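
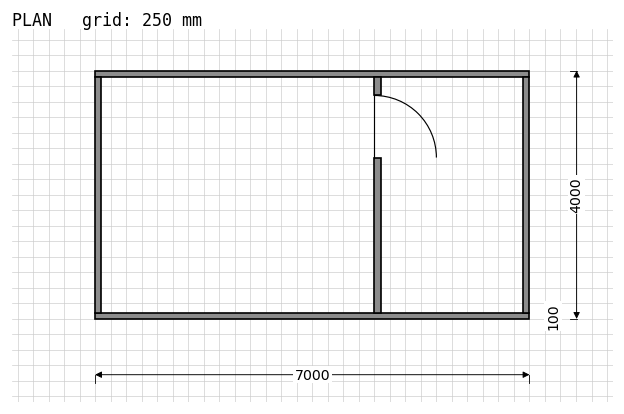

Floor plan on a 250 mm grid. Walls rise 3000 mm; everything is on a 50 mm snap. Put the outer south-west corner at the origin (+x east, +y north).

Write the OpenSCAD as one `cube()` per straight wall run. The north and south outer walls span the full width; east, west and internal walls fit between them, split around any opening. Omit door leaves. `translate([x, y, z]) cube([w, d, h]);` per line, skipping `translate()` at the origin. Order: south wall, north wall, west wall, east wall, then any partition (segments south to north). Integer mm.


cube([7000, 100, 3000]);
translate([0, 3900, 0]) cube([7000, 100, 3000]);
translate([0, 100, 0]) cube([100, 3800, 3000]);
translate([6900, 100, 0]) cube([100, 3800, 3000]);
translate([4500, 100, 0]) cube([100, 2500, 3000]);
translate([4500, 3600, 0]) cube([100, 300, 3000]);


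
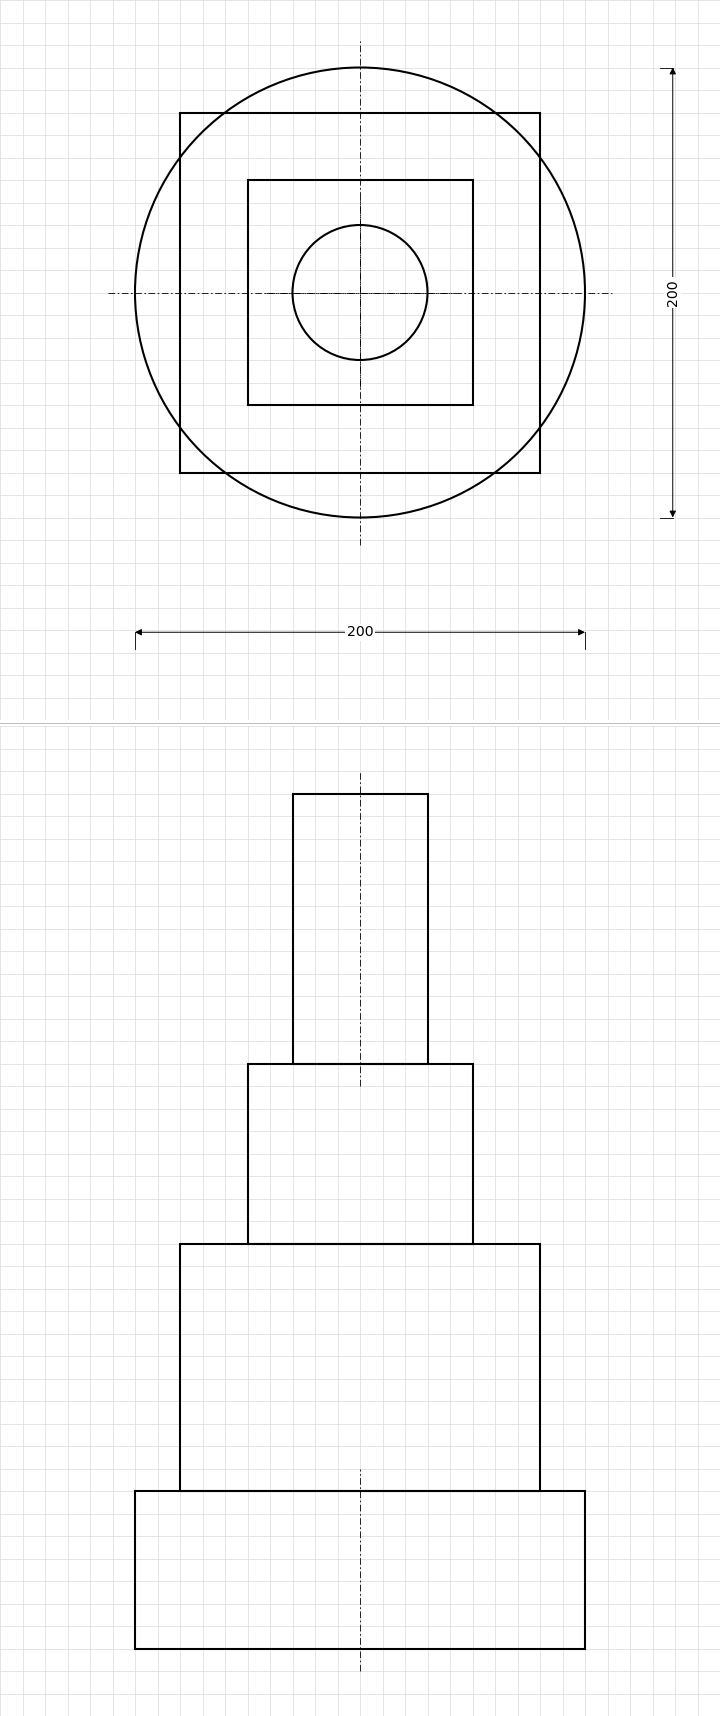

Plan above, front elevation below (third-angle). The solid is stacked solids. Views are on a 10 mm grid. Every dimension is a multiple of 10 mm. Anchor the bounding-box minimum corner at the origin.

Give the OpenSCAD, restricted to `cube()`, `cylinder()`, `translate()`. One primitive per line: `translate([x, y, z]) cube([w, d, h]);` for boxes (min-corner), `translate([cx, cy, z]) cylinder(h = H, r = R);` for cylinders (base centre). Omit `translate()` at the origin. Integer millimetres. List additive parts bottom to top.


translate([100, 100, 0]) cylinder(h = 70, r = 100);
translate([20, 20, 70]) cube([160, 160, 110]);
translate([50, 50, 180]) cube([100, 100, 80]);
translate([100, 100, 260]) cylinder(h = 120, r = 30);


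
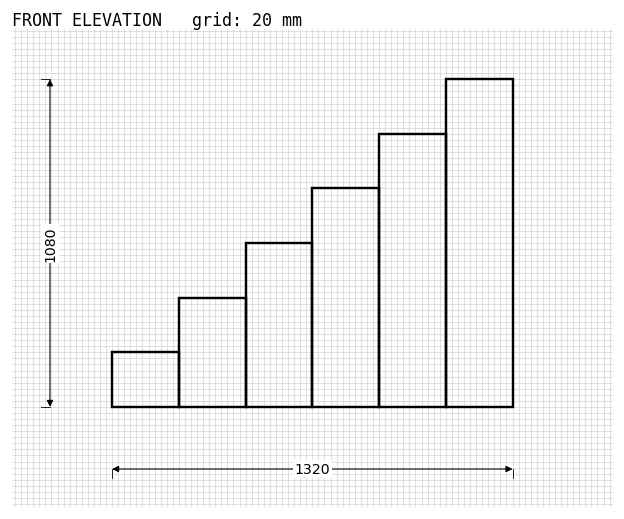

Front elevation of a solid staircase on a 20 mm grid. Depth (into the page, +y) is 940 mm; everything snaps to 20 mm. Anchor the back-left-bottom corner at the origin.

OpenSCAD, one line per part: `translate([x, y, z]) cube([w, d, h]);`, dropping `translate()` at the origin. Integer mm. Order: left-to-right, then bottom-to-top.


cube([220, 940, 180]);
translate([220, 0, 0]) cube([220, 940, 360]);
translate([440, 0, 0]) cube([220, 940, 540]);
translate([660, 0, 0]) cube([220, 940, 720]);
translate([880, 0, 0]) cube([220, 940, 900]);
translate([1100, 0, 0]) cube([220, 940, 1080]);


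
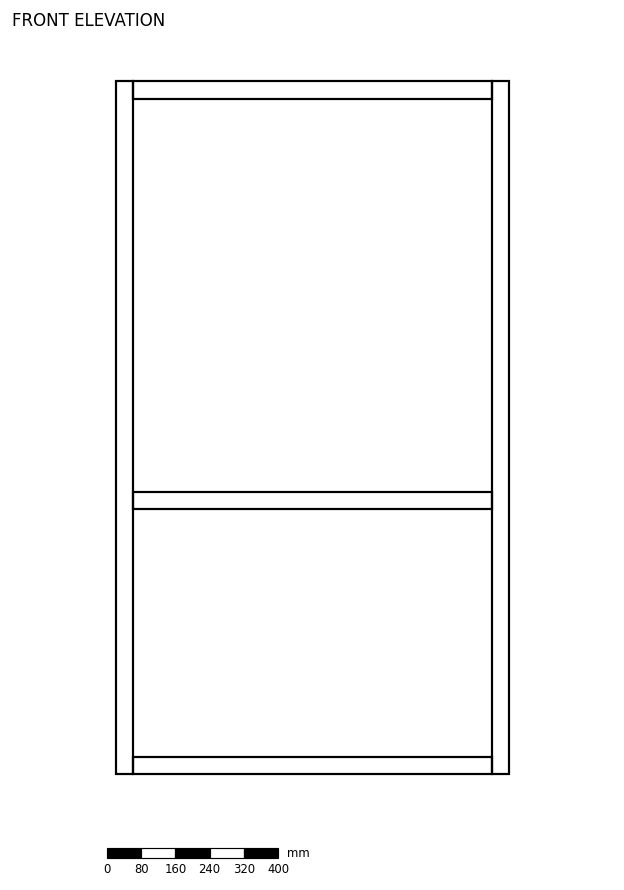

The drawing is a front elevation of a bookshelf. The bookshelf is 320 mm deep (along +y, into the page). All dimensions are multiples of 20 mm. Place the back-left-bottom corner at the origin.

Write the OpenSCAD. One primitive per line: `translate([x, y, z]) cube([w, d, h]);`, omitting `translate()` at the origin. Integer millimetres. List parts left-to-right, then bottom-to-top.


cube([40, 320, 1620]);
translate([40, 0, 0]) cube([840, 320, 40]);
translate([40, 0, 620]) cube([840, 320, 40]);
translate([40, 0, 1580]) cube([840, 320, 40]);
translate([880, 0, 0]) cube([40, 320, 1620]);


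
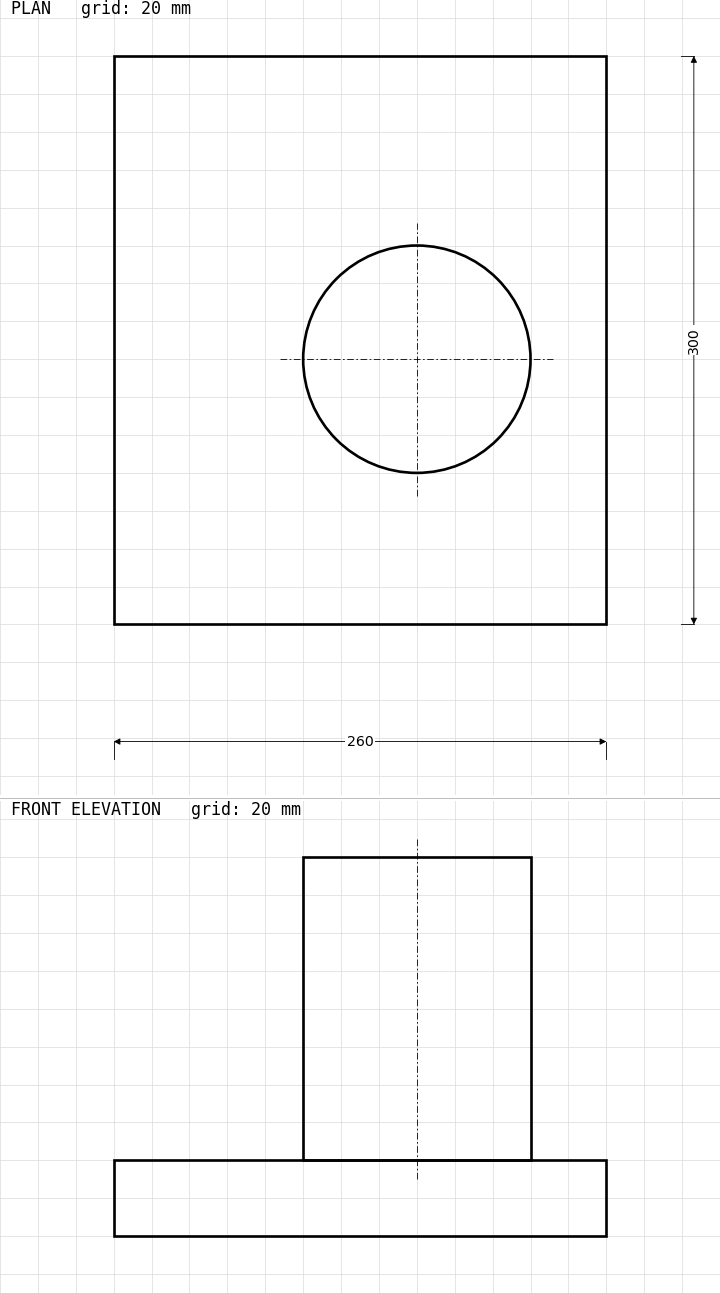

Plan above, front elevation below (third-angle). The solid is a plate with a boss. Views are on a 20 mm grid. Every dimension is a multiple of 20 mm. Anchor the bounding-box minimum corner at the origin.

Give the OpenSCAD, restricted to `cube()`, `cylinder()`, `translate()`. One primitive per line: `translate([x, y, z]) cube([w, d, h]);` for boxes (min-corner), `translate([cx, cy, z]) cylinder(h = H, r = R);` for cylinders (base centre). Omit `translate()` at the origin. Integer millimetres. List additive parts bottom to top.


cube([260, 300, 40]);
translate([160, 140, 40]) cylinder(h = 160, r = 60);


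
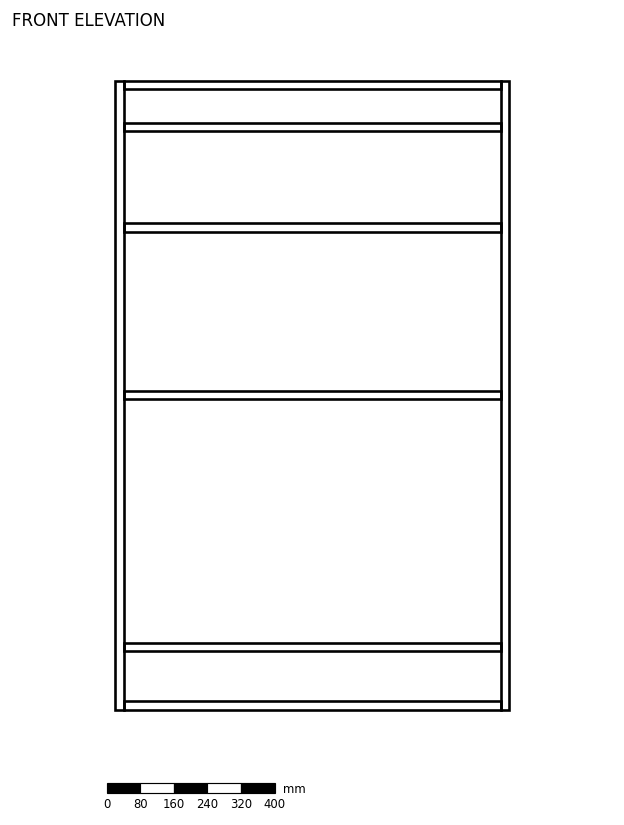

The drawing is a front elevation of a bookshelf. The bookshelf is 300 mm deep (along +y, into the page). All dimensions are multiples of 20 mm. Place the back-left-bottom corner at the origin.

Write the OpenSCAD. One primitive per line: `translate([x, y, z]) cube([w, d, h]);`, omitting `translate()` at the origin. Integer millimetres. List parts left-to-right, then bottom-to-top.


cube([20, 300, 1500]);
translate([20, 0, 0]) cube([900, 300, 20]);
translate([20, 0, 140]) cube([900, 300, 20]);
translate([20, 0, 740]) cube([900, 300, 20]);
translate([20, 0, 1140]) cube([900, 300, 20]);
translate([20, 0, 1380]) cube([900, 300, 20]);
translate([20, 0, 1480]) cube([900, 300, 20]);
translate([920, 0, 0]) cube([20, 300, 1500]);


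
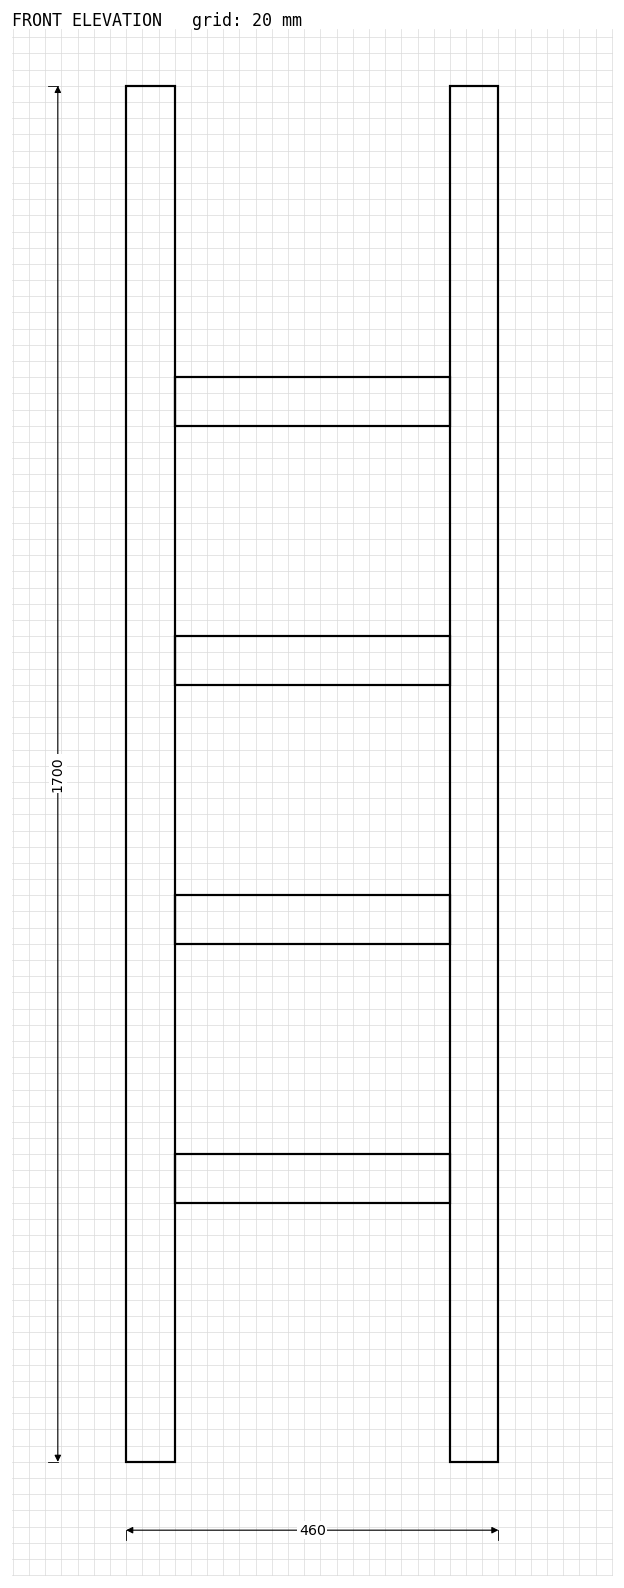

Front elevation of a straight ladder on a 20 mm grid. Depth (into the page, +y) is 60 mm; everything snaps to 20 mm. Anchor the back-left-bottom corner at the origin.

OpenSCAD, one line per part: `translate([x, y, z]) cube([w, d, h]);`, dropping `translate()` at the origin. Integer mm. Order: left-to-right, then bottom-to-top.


cube([60, 60, 1700]);
translate([60, 0, 320]) cube([340, 60, 60]);
translate([60, 0, 640]) cube([340, 60, 60]);
translate([60, 0, 960]) cube([340, 60, 60]);
translate([60, 0, 1280]) cube([340, 60, 60]);
translate([400, 0, 0]) cube([60, 60, 1700]);


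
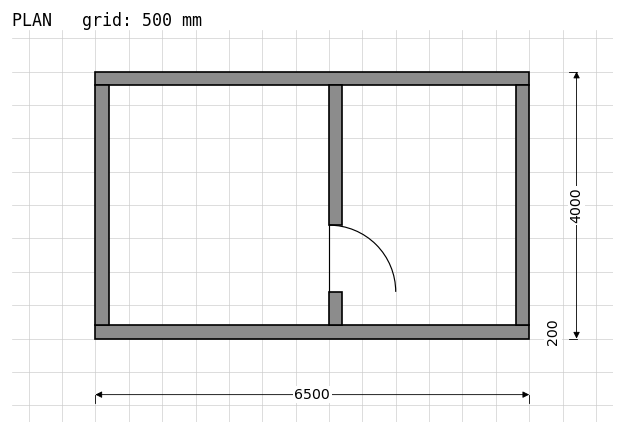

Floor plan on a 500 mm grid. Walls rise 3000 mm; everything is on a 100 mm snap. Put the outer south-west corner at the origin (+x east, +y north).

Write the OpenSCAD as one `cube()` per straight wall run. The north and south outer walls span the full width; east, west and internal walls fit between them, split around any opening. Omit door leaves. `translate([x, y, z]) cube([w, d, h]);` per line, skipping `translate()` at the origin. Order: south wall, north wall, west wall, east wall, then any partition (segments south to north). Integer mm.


cube([6500, 200, 3000]);
translate([0, 3800, 0]) cube([6500, 200, 3000]);
translate([0, 200, 0]) cube([200, 3600, 3000]);
translate([6300, 200, 0]) cube([200, 3600, 3000]);
translate([3500, 200, 0]) cube([200, 500, 3000]);
translate([3500, 1700, 0]) cube([200, 2100, 3000]);


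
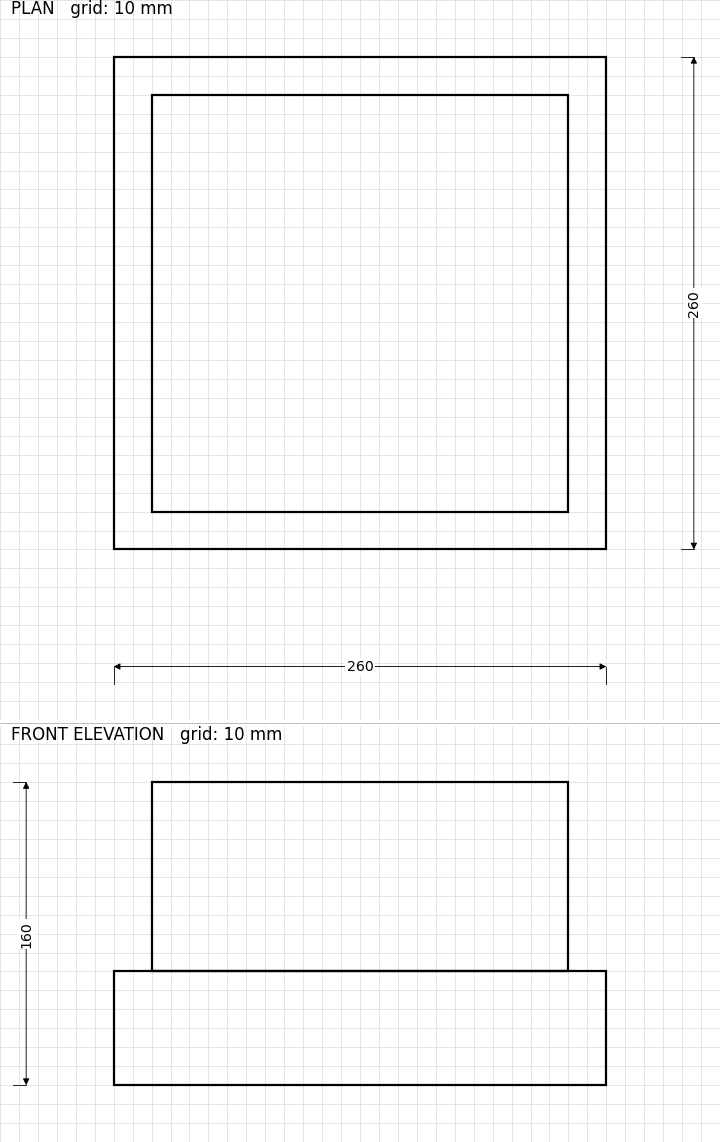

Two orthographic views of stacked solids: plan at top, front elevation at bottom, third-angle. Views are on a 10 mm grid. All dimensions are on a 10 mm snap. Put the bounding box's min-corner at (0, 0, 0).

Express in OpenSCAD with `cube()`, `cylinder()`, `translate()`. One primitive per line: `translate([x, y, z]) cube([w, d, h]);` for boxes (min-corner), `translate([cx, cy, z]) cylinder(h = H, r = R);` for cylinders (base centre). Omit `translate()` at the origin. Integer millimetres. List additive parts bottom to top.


cube([260, 260, 60]);
translate([20, 20, 60]) cube([220, 220, 100]);


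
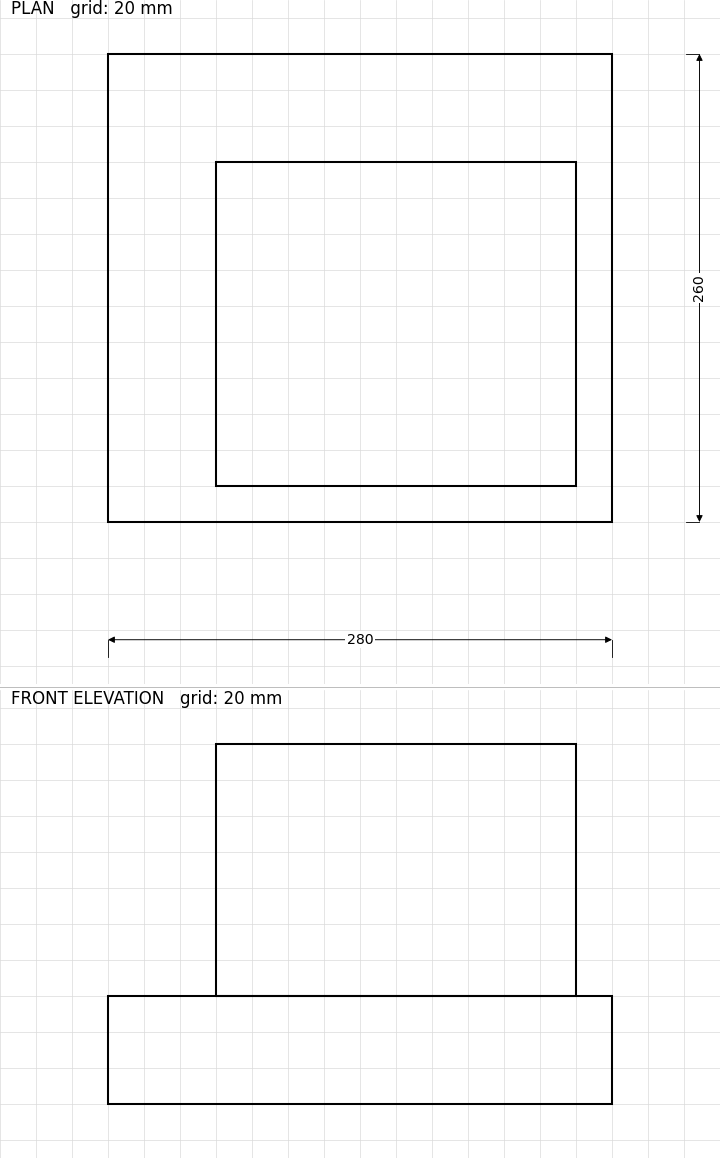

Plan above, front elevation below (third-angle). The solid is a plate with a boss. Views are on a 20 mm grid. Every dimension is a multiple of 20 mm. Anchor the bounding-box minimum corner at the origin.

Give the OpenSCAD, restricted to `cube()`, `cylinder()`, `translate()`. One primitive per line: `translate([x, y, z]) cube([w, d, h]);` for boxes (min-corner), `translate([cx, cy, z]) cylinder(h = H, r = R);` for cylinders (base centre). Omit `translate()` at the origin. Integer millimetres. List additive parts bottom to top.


cube([280, 260, 60]);
translate([60, 20, 60]) cube([200, 180, 140]);


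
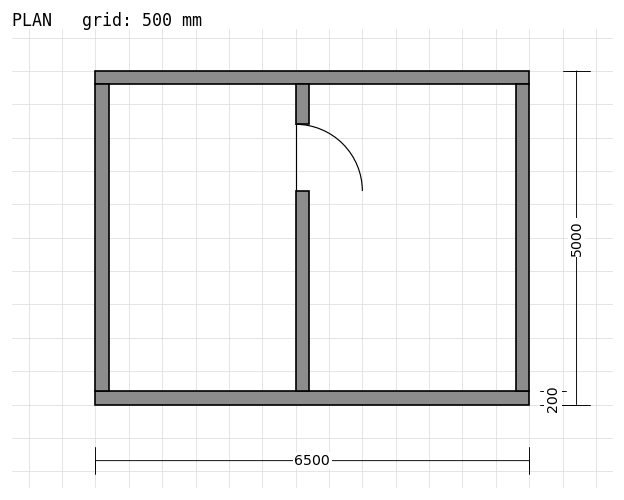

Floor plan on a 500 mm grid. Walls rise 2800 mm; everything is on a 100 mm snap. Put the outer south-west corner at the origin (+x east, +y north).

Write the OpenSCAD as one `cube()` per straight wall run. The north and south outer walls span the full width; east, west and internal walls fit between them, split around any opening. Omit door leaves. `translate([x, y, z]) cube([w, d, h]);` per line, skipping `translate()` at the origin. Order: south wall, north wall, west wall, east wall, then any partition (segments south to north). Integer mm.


cube([6500, 200, 2800]);
translate([0, 4800, 0]) cube([6500, 200, 2800]);
translate([0, 200, 0]) cube([200, 4600, 2800]);
translate([6300, 200, 0]) cube([200, 4600, 2800]);
translate([3000, 200, 0]) cube([200, 3000, 2800]);
translate([3000, 4200, 0]) cube([200, 600, 2800]);


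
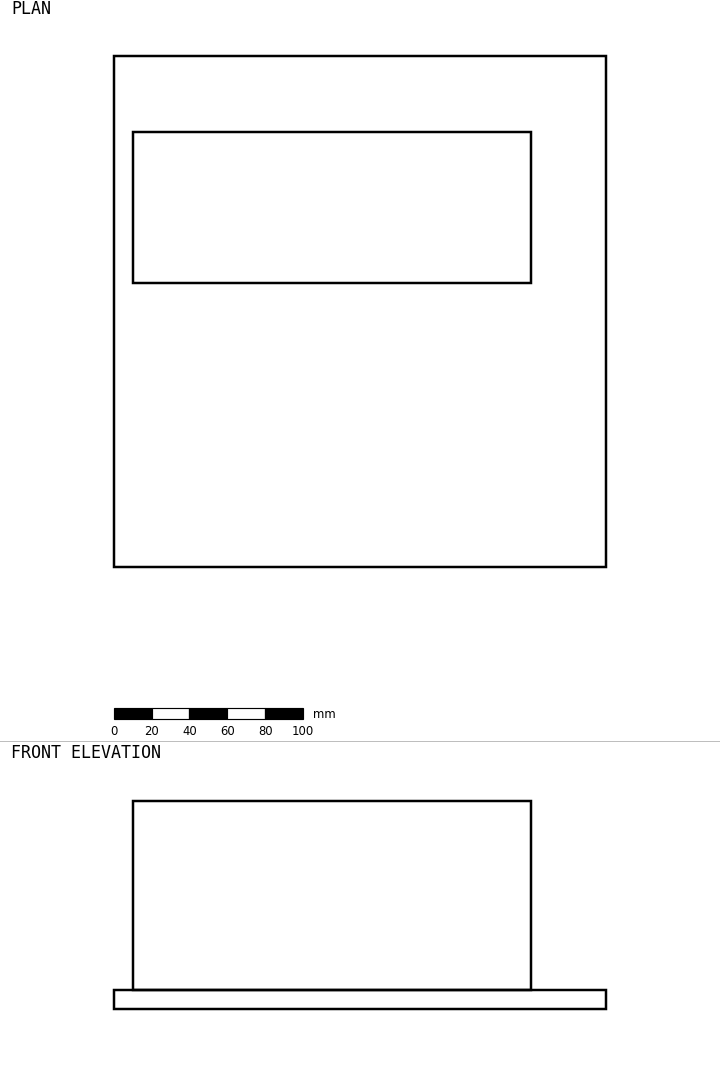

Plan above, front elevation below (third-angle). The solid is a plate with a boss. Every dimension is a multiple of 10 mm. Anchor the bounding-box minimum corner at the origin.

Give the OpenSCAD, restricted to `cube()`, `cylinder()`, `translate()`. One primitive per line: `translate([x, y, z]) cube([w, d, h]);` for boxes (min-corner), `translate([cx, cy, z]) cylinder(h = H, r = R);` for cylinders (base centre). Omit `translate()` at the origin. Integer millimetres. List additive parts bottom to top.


cube([260, 270, 10]);
translate([10, 150, 10]) cube([210, 80, 100]);


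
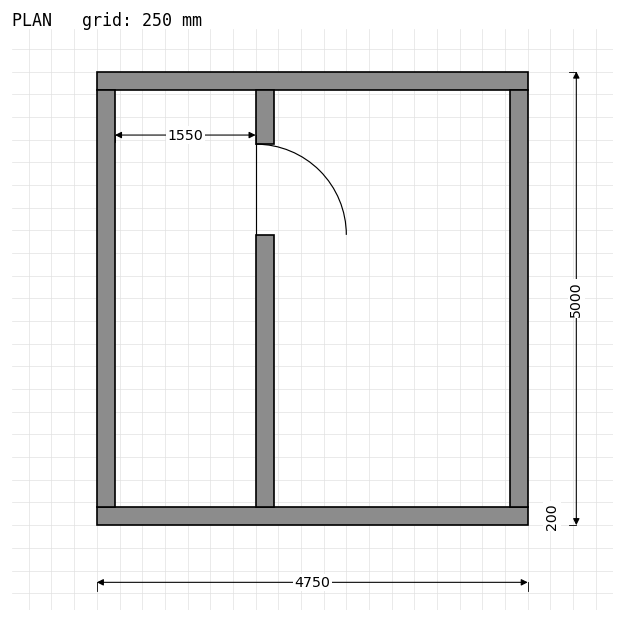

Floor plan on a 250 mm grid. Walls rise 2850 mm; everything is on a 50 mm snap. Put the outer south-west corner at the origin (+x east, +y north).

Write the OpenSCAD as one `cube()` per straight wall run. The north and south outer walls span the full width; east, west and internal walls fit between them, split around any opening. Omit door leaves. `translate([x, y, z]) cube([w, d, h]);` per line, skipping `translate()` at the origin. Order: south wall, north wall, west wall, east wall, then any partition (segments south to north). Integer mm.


cube([4750, 200, 2850]);
translate([0, 4800, 0]) cube([4750, 200, 2850]);
translate([0, 200, 0]) cube([200, 4600, 2850]);
translate([4550, 200, 0]) cube([200, 4600, 2850]);
translate([1750, 200, 0]) cube([200, 3000, 2850]);
translate([1750, 4200, 0]) cube([200, 600, 2850]);


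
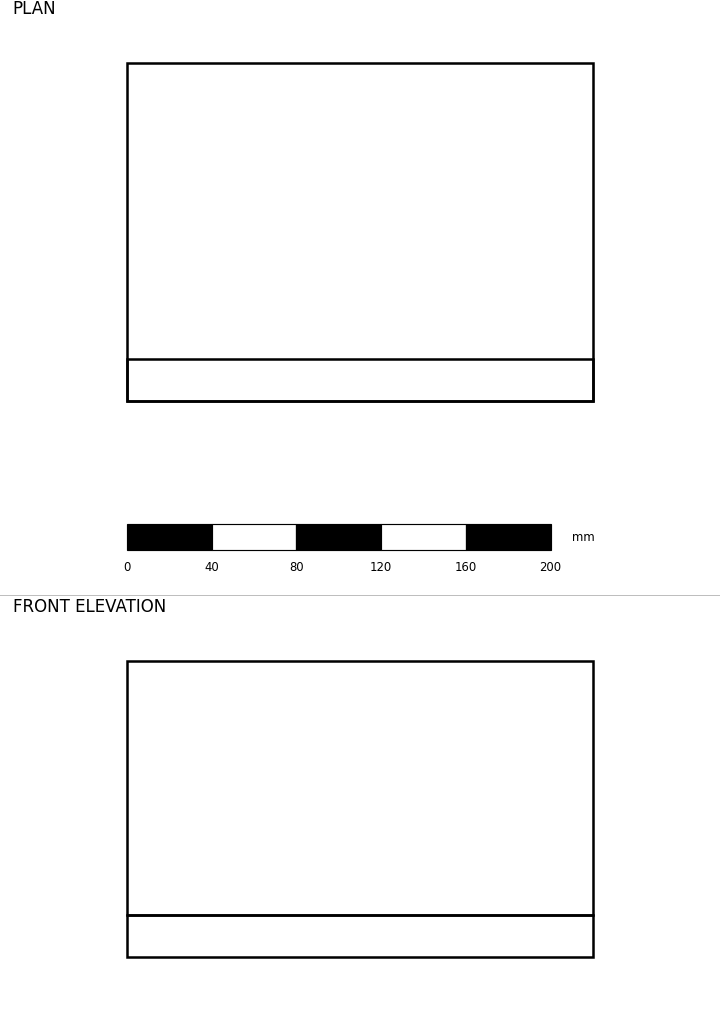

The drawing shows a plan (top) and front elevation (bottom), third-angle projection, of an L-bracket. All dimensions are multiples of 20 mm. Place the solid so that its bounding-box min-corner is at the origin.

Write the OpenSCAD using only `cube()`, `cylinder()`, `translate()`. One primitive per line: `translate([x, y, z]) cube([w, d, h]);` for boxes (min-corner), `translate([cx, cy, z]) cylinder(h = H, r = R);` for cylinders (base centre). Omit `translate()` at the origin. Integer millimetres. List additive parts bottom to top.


cube([220, 160, 20]);
translate([0, 0, 20]) cube([220, 20, 120]);


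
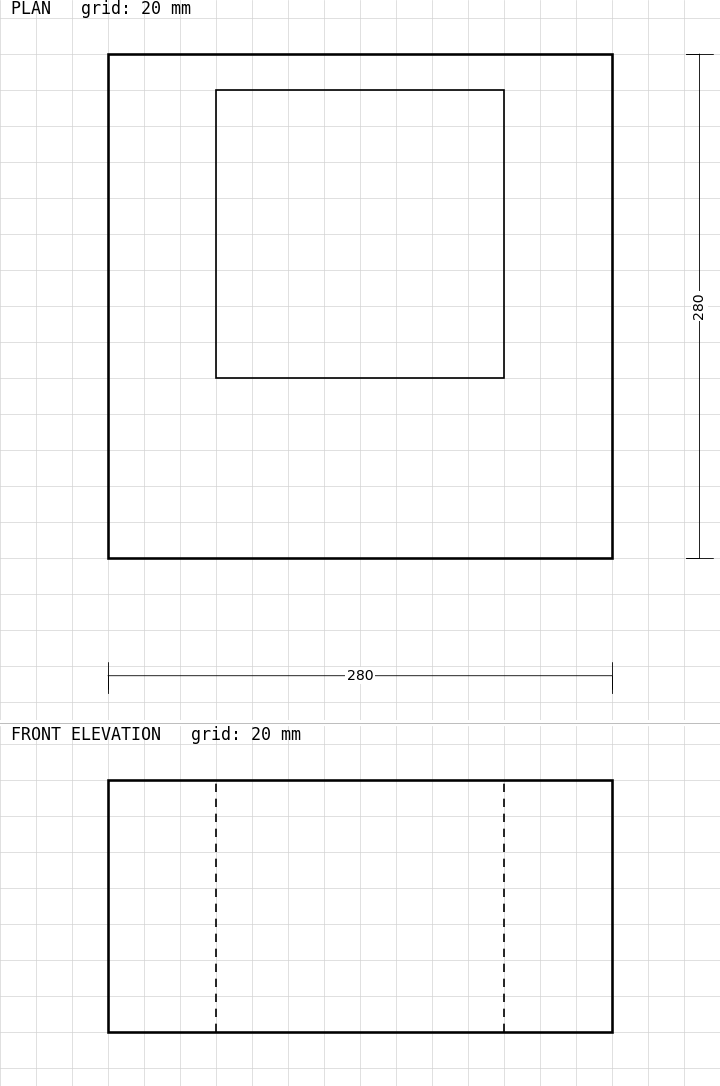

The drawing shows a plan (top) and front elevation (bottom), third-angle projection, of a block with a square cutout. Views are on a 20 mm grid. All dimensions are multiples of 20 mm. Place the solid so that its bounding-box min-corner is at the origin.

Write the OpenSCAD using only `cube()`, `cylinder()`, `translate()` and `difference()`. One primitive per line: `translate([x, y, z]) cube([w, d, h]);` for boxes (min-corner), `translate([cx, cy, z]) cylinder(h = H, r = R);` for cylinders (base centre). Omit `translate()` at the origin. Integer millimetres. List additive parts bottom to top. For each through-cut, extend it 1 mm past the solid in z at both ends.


difference() {
  cube([280, 280, 140]);
  translate([60, 100, -1]) cube([160, 160, 142]);
}


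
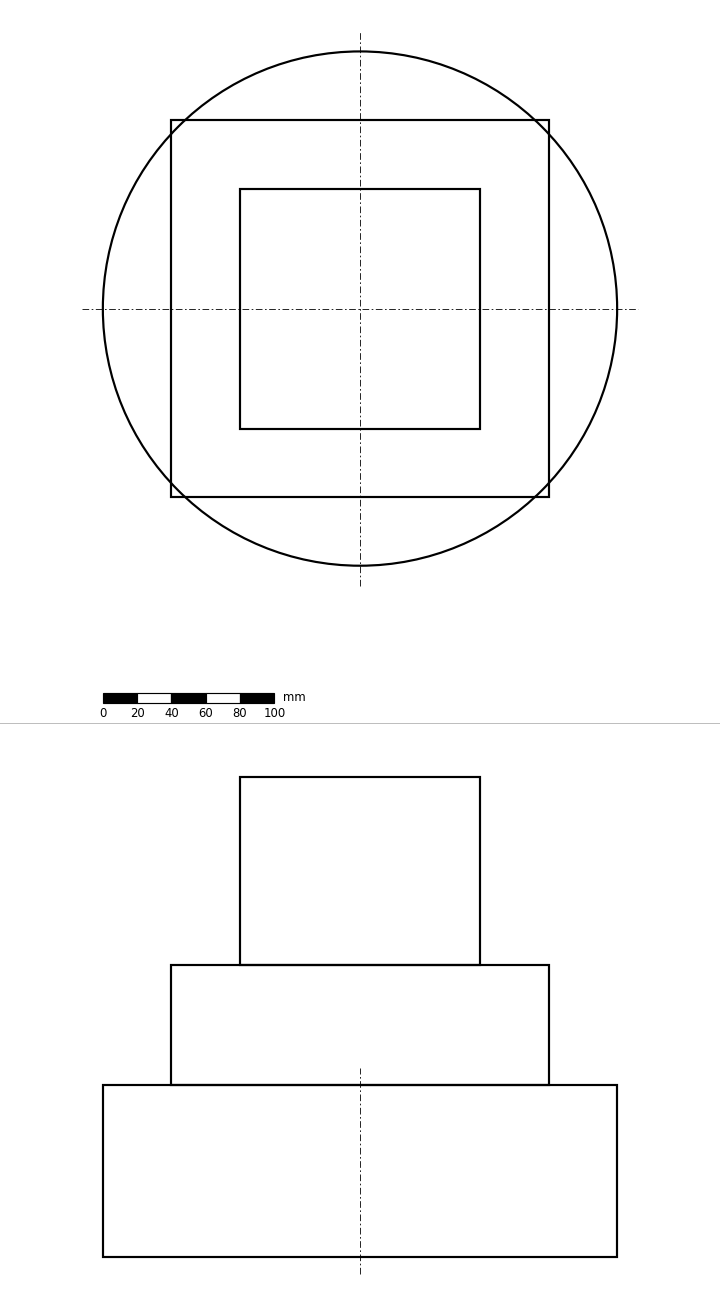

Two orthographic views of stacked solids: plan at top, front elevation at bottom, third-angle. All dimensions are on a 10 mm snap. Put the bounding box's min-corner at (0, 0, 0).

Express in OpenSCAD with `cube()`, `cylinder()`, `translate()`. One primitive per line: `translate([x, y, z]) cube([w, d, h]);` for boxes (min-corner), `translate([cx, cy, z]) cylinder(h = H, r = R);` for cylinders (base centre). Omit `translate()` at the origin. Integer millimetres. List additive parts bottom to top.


translate([150, 150, 0]) cylinder(h = 100, r = 150);
translate([40, 40, 100]) cube([220, 220, 70]);
translate([80, 80, 170]) cube([140, 140, 110]);


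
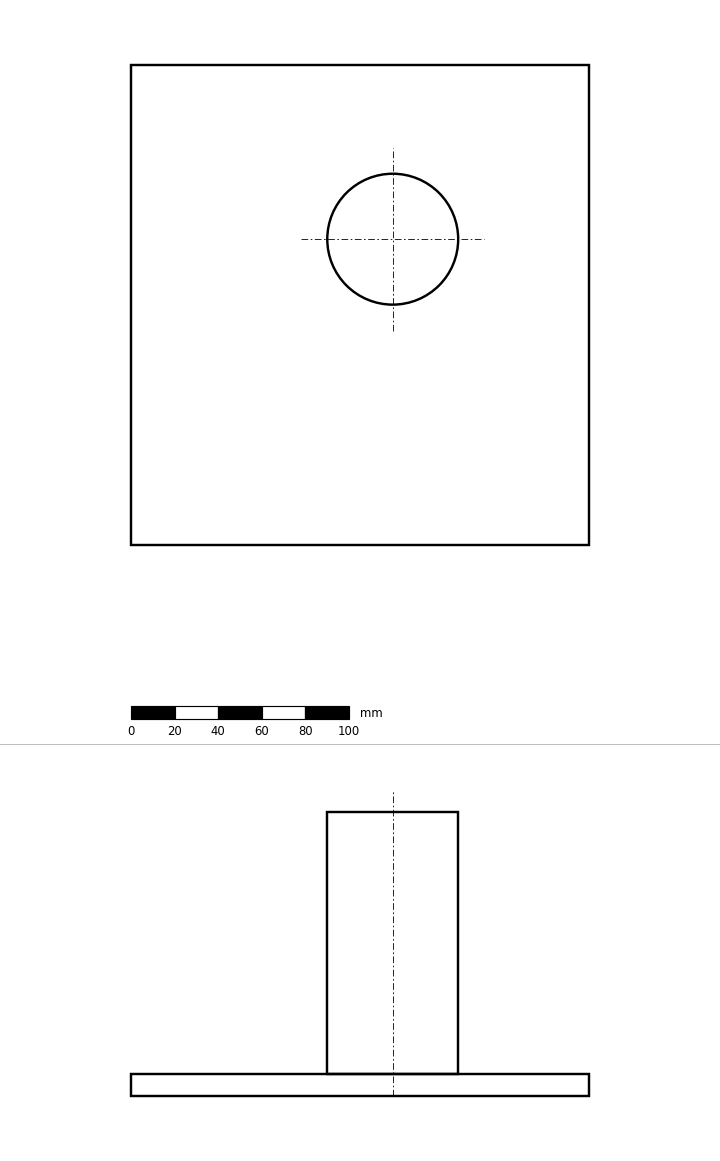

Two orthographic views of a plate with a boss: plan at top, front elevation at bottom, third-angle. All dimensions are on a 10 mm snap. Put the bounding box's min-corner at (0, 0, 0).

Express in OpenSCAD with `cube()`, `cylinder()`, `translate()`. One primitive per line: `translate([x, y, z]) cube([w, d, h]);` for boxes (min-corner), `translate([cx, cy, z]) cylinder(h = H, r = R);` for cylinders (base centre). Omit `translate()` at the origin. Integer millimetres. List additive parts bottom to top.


cube([210, 220, 10]);
translate([120, 140, 10]) cylinder(h = 120, r = 30);


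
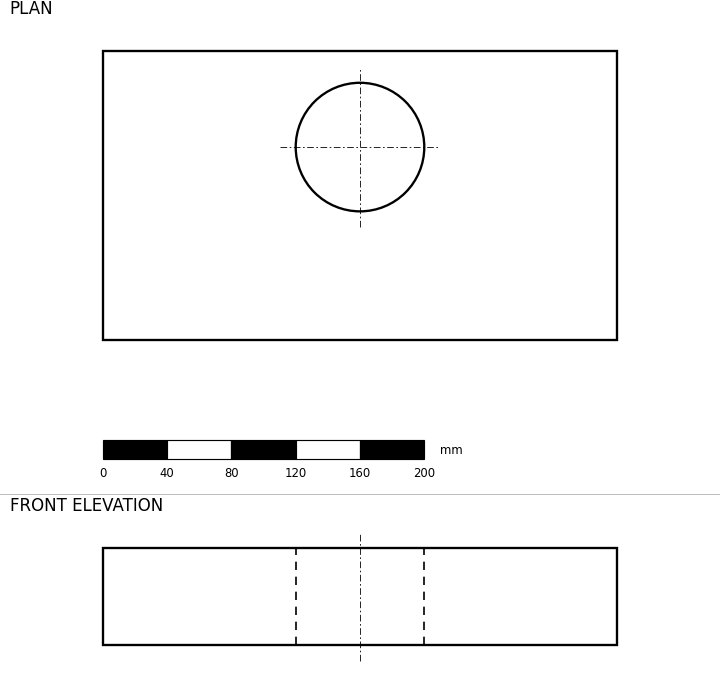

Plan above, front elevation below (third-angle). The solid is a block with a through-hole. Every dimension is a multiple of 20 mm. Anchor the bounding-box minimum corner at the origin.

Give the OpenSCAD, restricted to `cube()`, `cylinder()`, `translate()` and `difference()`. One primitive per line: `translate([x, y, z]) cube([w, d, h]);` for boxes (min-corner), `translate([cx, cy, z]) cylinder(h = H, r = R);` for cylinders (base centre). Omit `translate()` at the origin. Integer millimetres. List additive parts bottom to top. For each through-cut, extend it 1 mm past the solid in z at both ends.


difference() {
  cube([320, 180, 60]);
  translate([160, 120, -1]) cylinder(h = 62, r = 40);
}


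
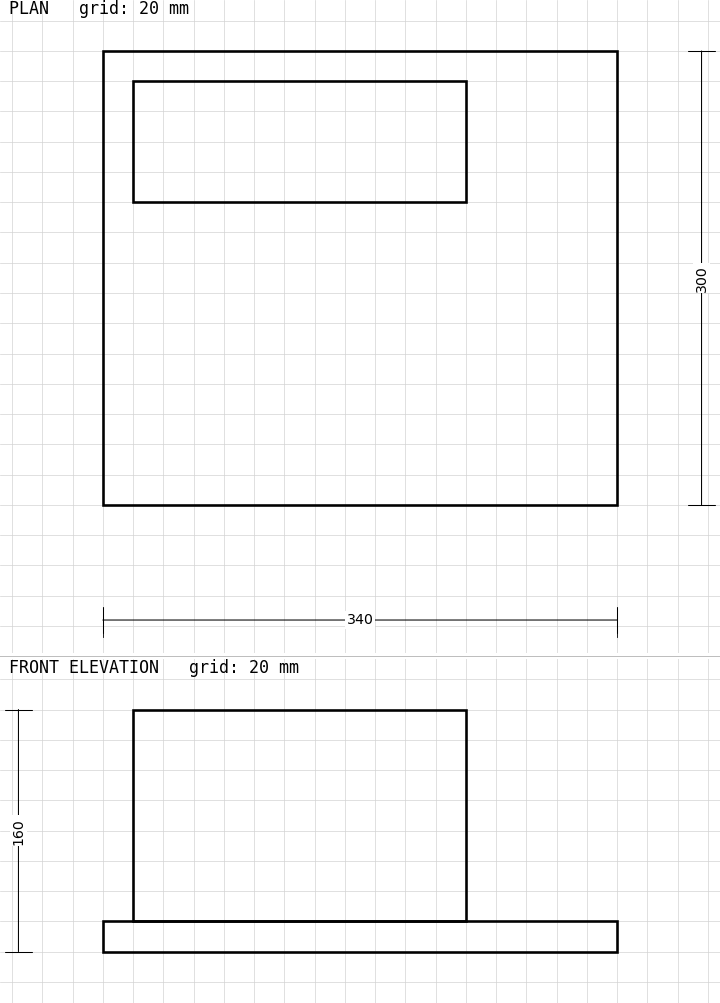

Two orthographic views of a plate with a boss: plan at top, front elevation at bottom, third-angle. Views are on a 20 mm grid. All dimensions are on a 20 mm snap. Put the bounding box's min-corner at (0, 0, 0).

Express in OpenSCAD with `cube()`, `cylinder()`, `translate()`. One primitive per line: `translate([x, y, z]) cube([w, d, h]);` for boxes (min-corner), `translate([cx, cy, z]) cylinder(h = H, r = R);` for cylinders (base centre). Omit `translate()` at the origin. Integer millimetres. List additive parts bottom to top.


cube([340, 300, 20]);
translate([20, 200, 20]) cube([220, 80, 140]);


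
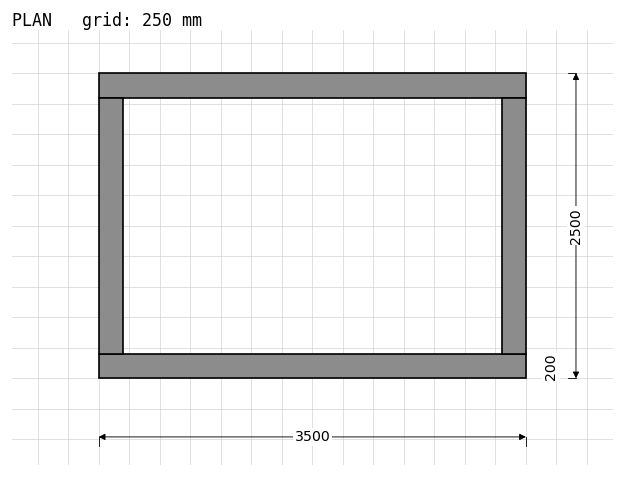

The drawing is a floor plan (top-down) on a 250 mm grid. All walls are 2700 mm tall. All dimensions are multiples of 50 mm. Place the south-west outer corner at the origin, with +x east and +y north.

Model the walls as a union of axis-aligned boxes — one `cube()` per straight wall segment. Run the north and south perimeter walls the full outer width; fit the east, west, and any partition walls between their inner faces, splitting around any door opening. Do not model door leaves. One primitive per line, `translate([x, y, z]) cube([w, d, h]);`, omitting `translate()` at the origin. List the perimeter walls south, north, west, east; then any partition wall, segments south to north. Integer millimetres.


cube([3500, 200, 2700]);
translate([0, 2300, 0]) cube([3500, 200, 2700]);
translate([0, 200, 0]) cube([200, 2100, 2700]);
translate([3300, 200, 0]) cube([200, 2100, 2700]);


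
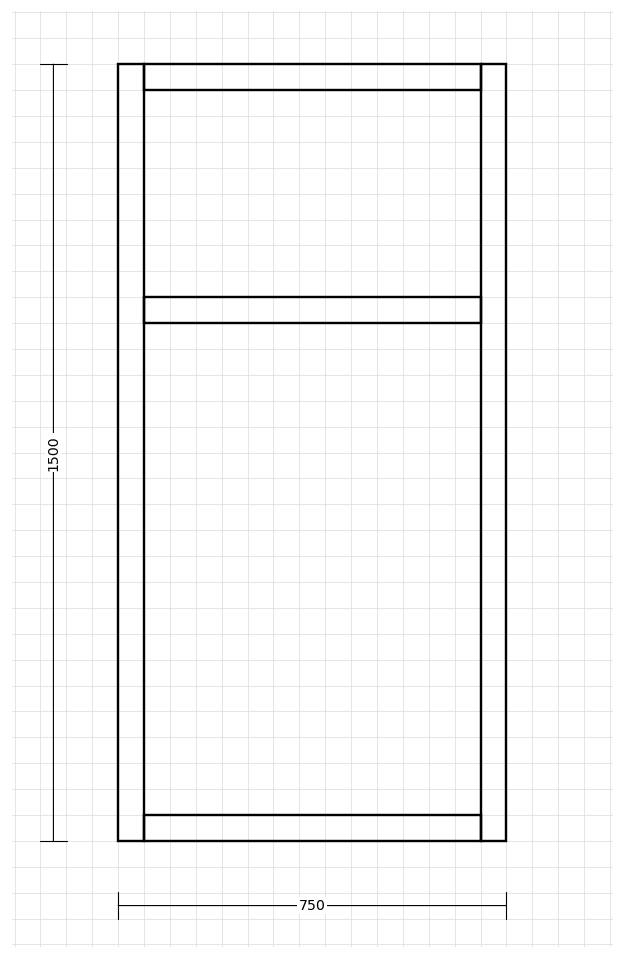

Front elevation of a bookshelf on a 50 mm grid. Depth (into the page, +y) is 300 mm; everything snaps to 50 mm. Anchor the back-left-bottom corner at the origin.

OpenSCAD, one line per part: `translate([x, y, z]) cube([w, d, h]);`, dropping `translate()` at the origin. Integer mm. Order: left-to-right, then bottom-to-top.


cube([50, 300, 1500]);
translate([50, 0, 0]) cube([650, 300, 50]);
translate([50, 0, 1000]) cube([650, 300, 50]);
translate([50, 0, 1450]) cube([650, 300, 50]);
translate([700, 0, 0]) cube([50, 300, 1500]);


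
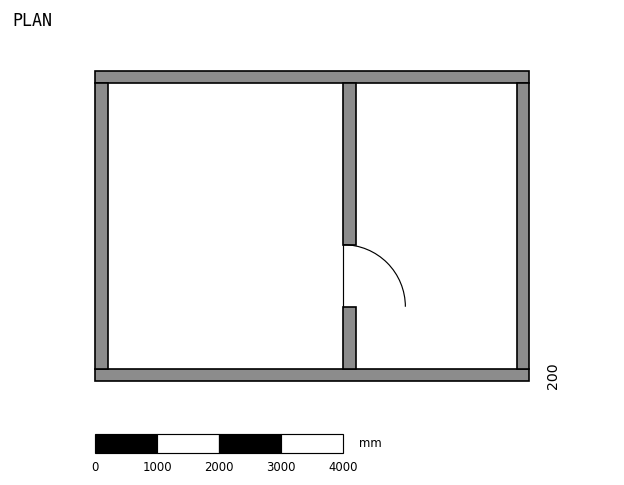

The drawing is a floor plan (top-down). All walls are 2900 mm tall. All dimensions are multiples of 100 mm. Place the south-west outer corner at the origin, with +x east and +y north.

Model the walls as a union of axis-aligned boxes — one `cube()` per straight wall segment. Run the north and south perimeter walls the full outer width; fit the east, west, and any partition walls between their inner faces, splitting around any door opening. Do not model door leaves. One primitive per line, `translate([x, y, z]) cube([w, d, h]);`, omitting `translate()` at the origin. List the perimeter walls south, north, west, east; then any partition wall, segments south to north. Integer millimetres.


cube([7000, 200, 2900]);
translate([0, 4800, 0]) cube([7000, 200, 2900]);
translate([0, 200, 0]) cube([200, 4600, 2900]);
translate([6800, 200, 0]) cube([200, 4600, 2900]);
translate([4000, 200, 0]) cube([200, 1000, 2900]);
translate([4000, 2200, 0]) cube([200, 2600, 2900]);


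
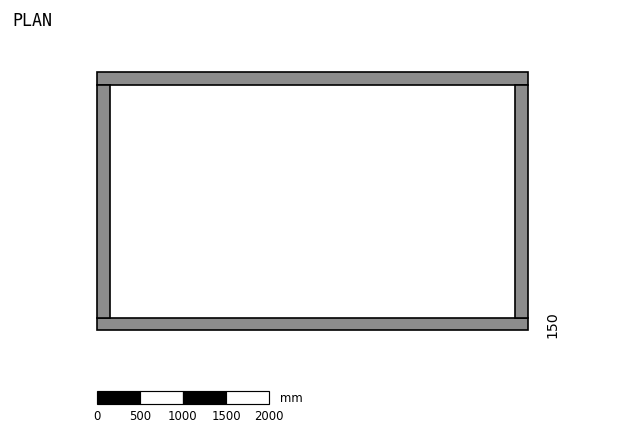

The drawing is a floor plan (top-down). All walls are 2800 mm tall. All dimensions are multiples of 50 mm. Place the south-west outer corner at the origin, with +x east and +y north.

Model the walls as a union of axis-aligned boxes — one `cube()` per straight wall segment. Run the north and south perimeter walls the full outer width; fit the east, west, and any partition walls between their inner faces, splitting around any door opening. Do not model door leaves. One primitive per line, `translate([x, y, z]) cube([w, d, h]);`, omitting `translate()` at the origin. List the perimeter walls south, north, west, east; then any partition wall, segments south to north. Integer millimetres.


cube([5000, 150, 2800]);
translate([0, 2850, 0]) cube([5000, 150, 2800]);
translate([0, 150, 0]) cube([150, 2700, 2800]);
translate([4850, 150, 0]) cube([150, 2700, 2800]);


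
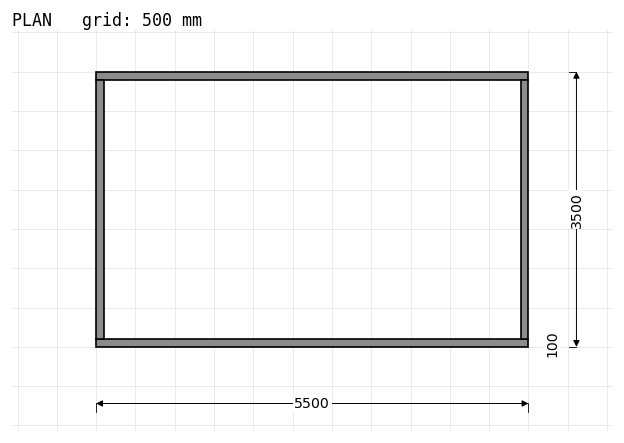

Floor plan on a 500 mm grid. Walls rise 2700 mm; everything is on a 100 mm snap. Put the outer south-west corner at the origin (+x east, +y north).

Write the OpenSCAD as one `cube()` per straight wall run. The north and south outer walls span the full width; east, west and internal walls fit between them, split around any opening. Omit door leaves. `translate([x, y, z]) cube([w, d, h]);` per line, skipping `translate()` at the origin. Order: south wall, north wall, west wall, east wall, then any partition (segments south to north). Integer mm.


cube([5500, 100, 2700]);
translate([0, 3400, 0]) cube([5500, 100, 2700]);
translate([0, 100, 0]) cube([100, 3300, 2700]);
translate([5400, 100, 0]) cube([100, 3300, 2700]);


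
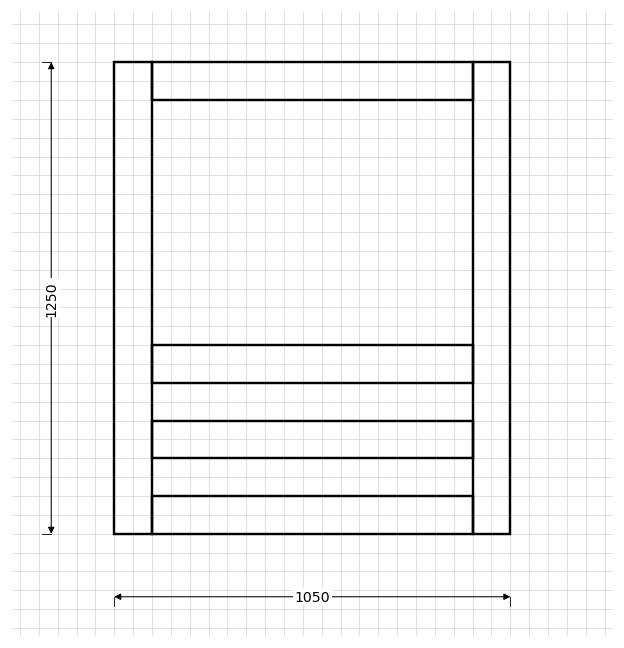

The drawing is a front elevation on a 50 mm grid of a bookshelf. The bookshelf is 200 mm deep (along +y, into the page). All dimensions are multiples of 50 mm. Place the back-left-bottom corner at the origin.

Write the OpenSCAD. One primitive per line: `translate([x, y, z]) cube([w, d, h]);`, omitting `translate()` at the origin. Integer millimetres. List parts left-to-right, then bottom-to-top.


cube([100, 200, 1250]);
translate([100, 0, 0]) cube([850, 200, 100]);
translate([100, 0, 200]) cube([850, 200, 100]);
translate([100, 0, 400]) cube([850, 200, 100]);
translate([100, 0, 1150]) cube([850, 200, 100]);
translate([950, 0, 0]) cube([100, 200, 1250]);


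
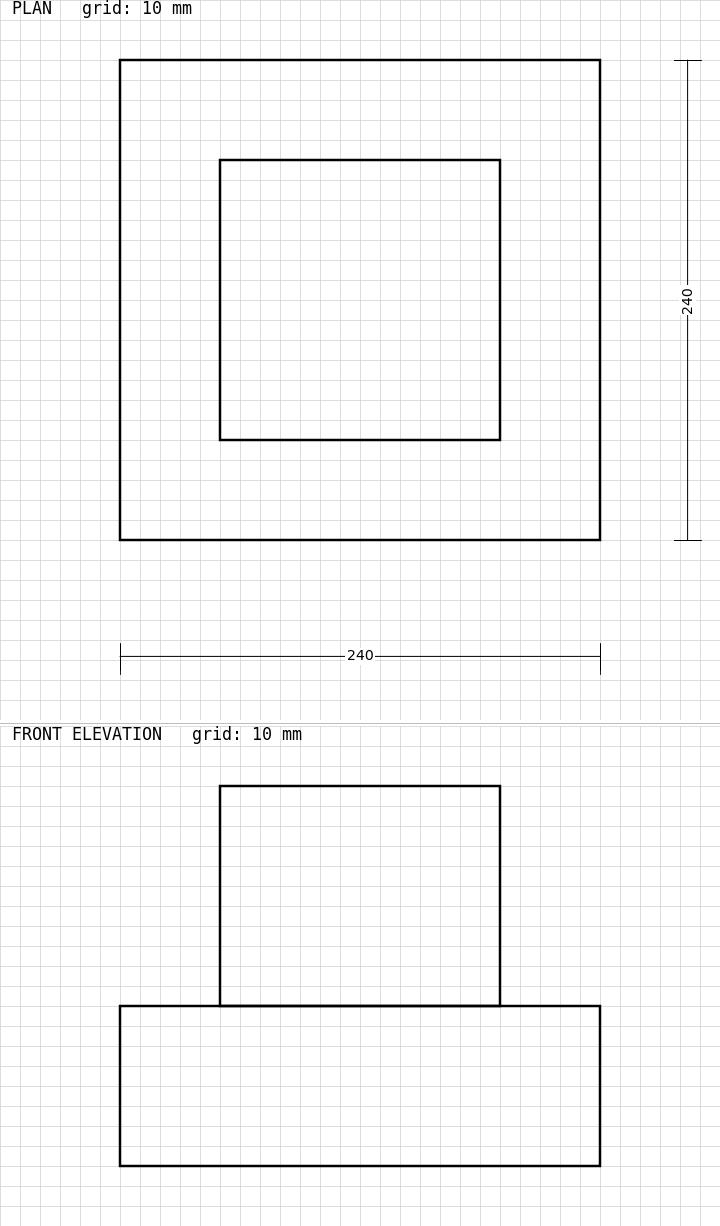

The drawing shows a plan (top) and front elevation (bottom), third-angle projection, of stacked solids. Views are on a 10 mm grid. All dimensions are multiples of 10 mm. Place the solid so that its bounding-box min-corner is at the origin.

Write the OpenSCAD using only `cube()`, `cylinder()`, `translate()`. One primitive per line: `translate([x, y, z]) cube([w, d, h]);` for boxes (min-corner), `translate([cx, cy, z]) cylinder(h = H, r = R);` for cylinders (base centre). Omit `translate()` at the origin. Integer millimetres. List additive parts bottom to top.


cube([240, 240, 80]);
translate([50, 50, 80]) cube([140, 140, 110]);


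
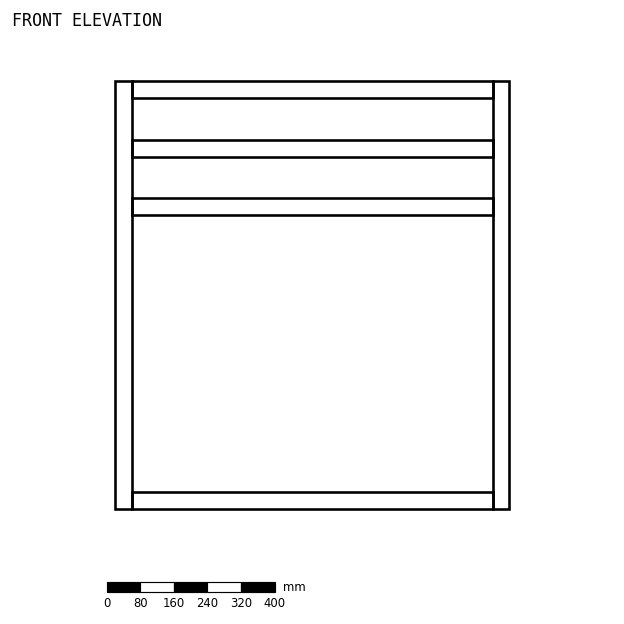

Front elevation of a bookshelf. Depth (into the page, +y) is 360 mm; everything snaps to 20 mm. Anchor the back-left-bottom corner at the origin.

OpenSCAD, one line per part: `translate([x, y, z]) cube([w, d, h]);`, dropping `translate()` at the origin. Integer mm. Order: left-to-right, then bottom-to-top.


cube([40, 360, 1020]);
translate([40, 0, 0]) cube([860, 360, 40]);
translate([40, 0, 700]) cube([860, 360, 40]);
translate([40, 0, 840]) cube([860, 360, 40]);
translate([40, 0, 980]) cube([860, 360, 40]);
translate([900, 0, 0]) cube([40, 360, 1020]);


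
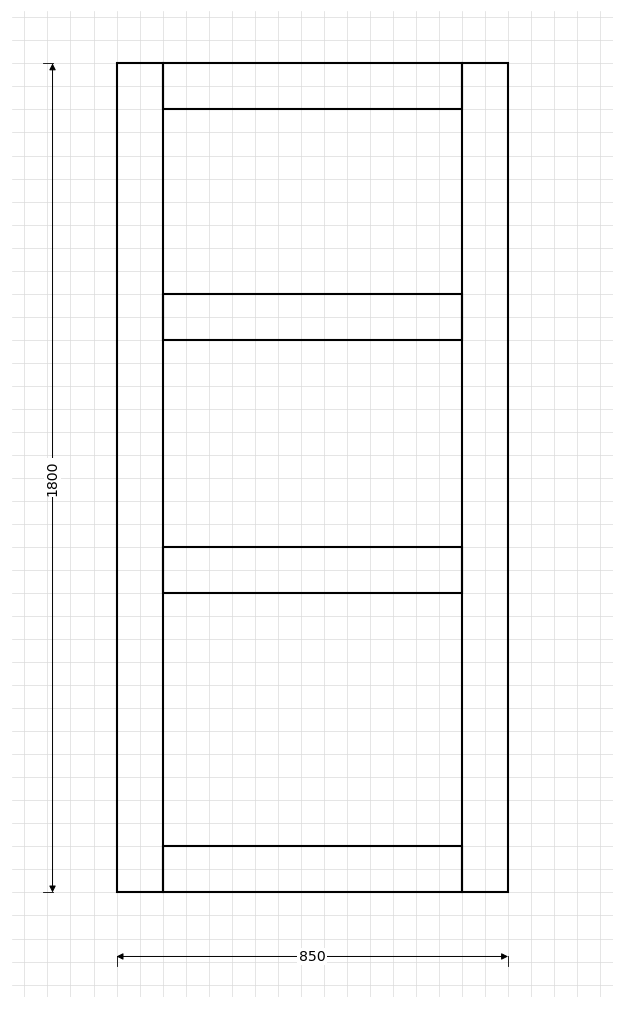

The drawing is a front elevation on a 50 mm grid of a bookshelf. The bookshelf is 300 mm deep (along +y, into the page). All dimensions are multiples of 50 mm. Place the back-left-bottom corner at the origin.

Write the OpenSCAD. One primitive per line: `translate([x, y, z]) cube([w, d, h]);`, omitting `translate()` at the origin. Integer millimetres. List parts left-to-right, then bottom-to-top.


cube([100, 300, 1800]);
translate([100, 0, 0]) cube([650, 300, 100]);
translate([100, 0, 650]) cube([650, 300, 100]);
translate([100, 0, 1200]) cube([650, 300, 100]);
translate([100, 0, 1700]) cube([650, 300, 100]);
translate([750, 0, 0]) cube([100, 300, 1800]);


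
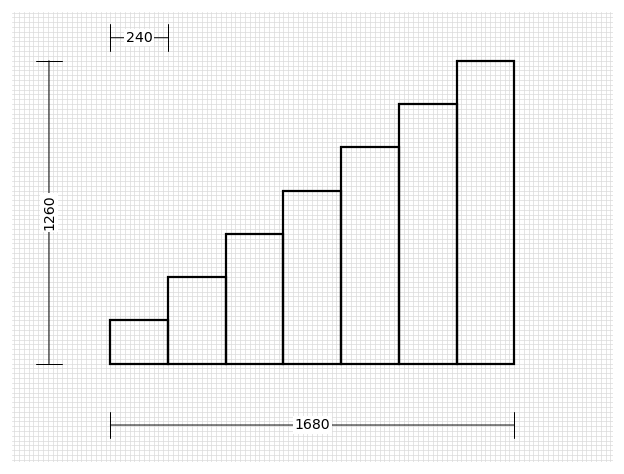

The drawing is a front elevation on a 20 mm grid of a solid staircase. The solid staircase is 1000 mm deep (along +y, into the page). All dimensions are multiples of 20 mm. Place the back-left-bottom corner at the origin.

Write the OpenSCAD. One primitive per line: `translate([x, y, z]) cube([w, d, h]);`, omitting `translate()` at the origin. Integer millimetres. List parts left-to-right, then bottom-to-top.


cube([240, 1000, 180]);
translate([240, 0, 0]) cube([240, 1000, 360]);
translate([480, 0, 0]) cube([240, 1000, 540]);
translate([720, 0, 0]) cube([240, 1000, 720]);
translate([960, 0, 0]) cube([240, 1000, 900]);
translate([1200, 0, 0]) cube([240, 1000, 1080]);
translate([1440, 0, 0]) cube([240, 1000, 1260]);


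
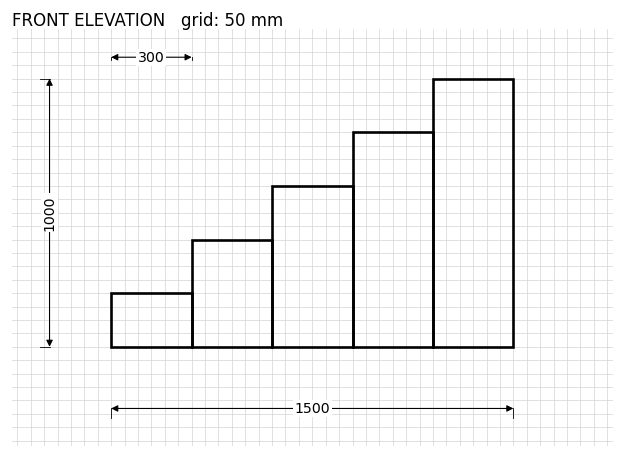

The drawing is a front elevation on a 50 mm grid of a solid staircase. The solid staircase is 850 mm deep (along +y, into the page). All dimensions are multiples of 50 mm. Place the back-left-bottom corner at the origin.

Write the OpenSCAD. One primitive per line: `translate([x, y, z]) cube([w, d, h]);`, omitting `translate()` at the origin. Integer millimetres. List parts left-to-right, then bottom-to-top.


cube([300, 850, 200]);
translate([300, 0, 0]) cube([300, 850, 400]);
translate([600, 0, 0]) cube([300, 850, 600]);
translate([900, 0, 0]) cube([300, 850, 800]);
translate([1200, 0, 0]) cube([300, 850, 1000]);


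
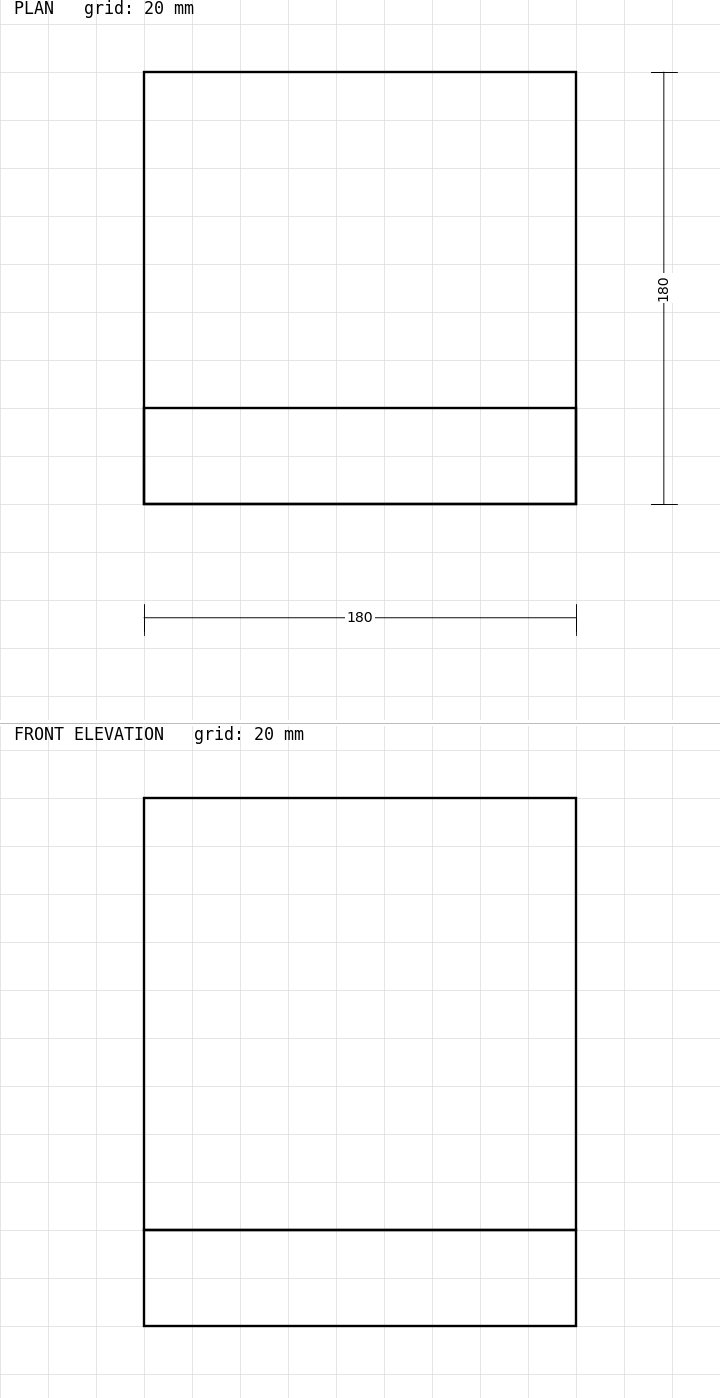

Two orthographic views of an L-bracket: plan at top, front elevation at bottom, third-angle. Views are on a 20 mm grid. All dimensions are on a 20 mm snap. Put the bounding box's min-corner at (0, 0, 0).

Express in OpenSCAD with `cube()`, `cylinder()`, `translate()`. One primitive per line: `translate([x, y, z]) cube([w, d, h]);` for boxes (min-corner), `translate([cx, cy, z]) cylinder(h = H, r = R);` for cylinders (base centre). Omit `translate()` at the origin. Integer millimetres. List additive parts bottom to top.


cube([180, 180, 40]);
translate([0, 0, 40]) cube([180, 40, 180]);


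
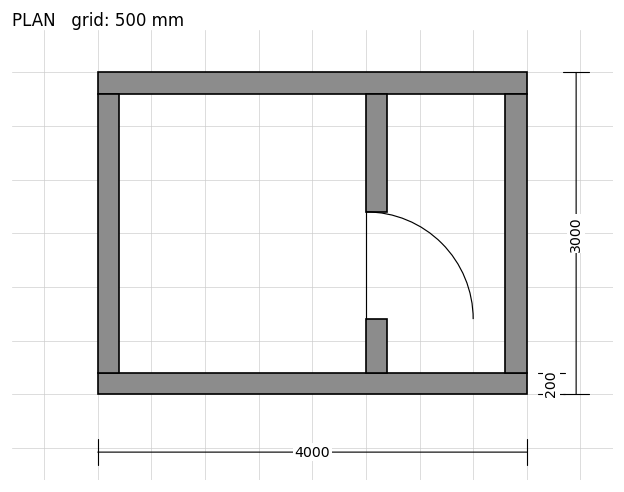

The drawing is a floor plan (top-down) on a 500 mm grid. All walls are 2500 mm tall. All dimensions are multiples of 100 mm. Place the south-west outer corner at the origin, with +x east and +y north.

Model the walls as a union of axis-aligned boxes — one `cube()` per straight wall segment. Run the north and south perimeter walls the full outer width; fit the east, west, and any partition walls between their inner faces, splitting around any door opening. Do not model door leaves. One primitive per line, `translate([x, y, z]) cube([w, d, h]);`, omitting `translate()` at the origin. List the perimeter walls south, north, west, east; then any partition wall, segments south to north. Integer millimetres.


cube([4000, 200, 2500]);
translate([0, 2800, 0]) cube([4000, 200, 2500]);
translate([0, 200, 0]) cube([200, 2600, 2500]);
translate([3800, 200, 0]) cube([200, 2600, 2500]);
translate([2500, 200, 0]) cube([200, 500, 2500]);
translate([2500, 1700, 0]) cube([200, 1100, 2500]);


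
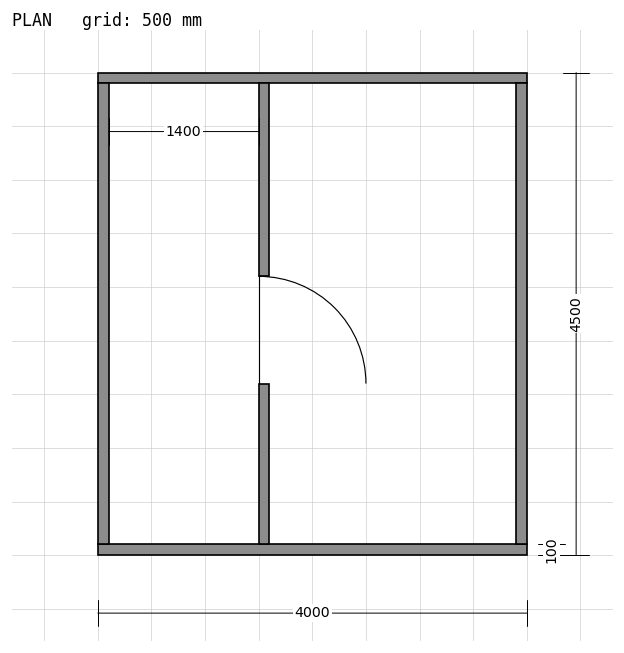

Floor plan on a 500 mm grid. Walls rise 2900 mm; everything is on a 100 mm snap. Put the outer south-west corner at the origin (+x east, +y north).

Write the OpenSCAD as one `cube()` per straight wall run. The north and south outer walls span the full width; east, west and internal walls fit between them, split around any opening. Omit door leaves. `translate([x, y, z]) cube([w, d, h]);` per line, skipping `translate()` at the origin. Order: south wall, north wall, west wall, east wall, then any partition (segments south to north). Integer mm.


cube([4000, 100, 2900]);
translate([0, 4400, 0]) cube([4000, 100, 2900]);
translate([0, 100, 0]) cube([100, 4300, 2900]);
translate([3900, 100, 0]) cube([100, 4300, 2900]);
translate([1500, 100, 0]) cube([100, 1500, 2900]);
translate([1500, 2600, 0]) cube([100, 1800, 2900]);


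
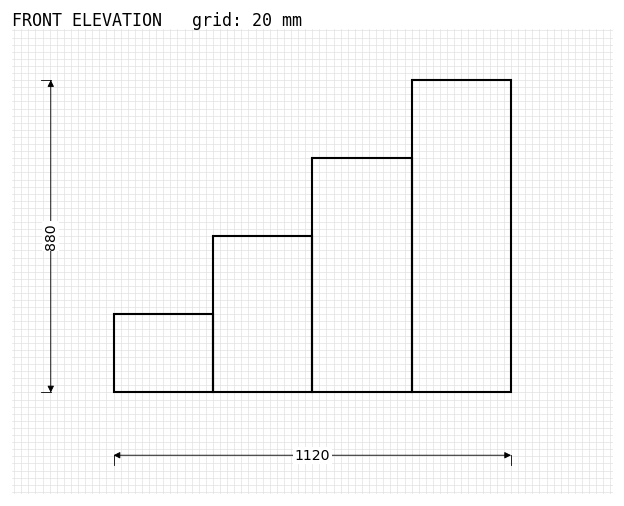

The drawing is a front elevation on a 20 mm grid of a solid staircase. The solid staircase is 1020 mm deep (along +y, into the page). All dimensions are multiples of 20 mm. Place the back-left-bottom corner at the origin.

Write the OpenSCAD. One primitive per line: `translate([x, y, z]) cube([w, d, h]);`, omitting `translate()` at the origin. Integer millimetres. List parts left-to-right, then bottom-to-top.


cube([280, 1020, 220]);
translate([280, 0, 0]) cube([280, 1020, 440]);
translate([560, 0, 0]) cube([280, 1020, 660]);
translate([840, 0, 0]) cube([280, 1020, 880]);


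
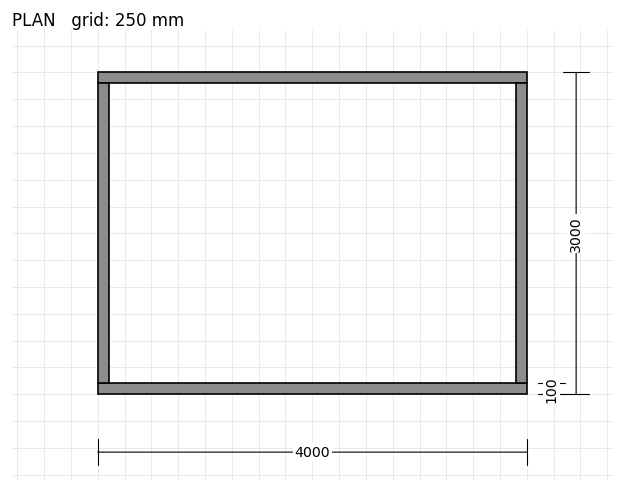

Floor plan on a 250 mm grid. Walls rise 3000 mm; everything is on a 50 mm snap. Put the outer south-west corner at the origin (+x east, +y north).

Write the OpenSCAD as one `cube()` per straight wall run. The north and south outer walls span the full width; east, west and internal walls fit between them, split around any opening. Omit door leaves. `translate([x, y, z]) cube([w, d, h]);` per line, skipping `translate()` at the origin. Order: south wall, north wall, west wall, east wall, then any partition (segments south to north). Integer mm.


cube([4000, 100, 3000]);
translate([0, 2900, 0]) cube([4000, 100, 3000]);
translate([0, 100, 0]) cube([100, 2800, 3000]);
translate([3900, 100, 0]) cube([100, 2800, 3000]);


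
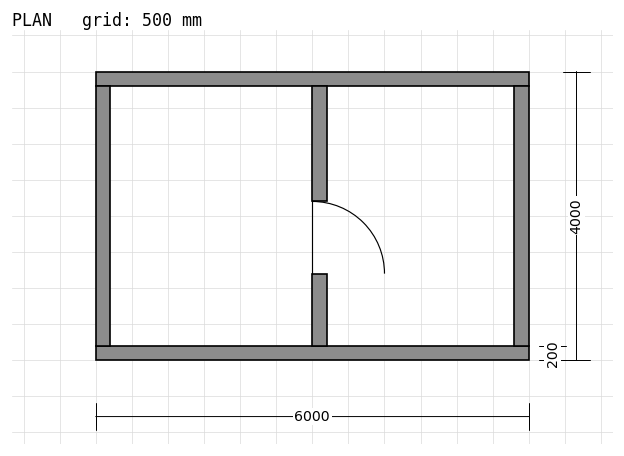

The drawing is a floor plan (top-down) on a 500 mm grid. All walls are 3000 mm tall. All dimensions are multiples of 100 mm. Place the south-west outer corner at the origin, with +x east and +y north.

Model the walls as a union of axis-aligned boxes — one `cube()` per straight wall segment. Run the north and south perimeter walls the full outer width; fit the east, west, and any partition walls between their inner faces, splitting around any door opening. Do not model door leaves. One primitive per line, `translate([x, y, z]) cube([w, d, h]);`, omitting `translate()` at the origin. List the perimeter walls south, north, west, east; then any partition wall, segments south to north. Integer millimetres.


cube([6000, 200, 3000]);
translate([0, 3800, 0]) cube([6000, 200, 3000]);
translate([0, 200, 0]) cube([200, 3600, 3000]);
translate([5800, 200, 0]) cube([200, 3600, 3000]);
translate([3000, 200, 0]) cube([200, 1000, 3000]);
translate([3000, 2200, 0]) cube([200, 1600, 3000]);


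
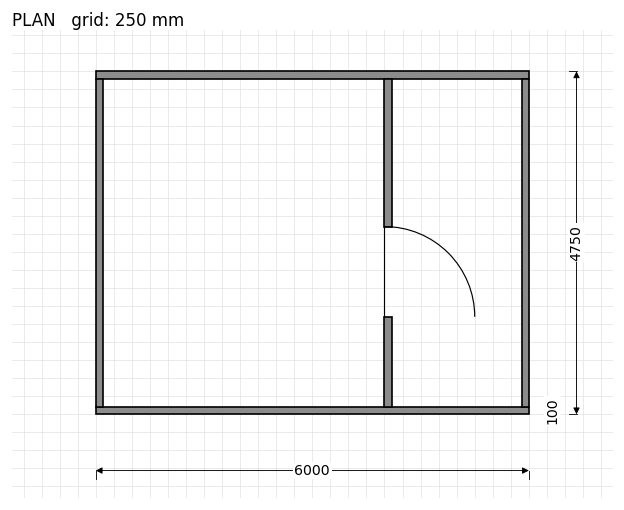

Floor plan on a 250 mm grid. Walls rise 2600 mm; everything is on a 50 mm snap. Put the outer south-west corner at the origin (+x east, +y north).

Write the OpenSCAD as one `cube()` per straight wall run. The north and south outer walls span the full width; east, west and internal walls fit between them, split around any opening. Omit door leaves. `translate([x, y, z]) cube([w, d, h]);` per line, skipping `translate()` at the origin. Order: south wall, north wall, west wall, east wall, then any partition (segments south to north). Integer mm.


cube([6000, 100, 2600]);
translate([0, 4650, 0]) cube([6000, 100, 2600]);
translate([0, 100, 0]) cube([100, 4550, 2600]);
translate([5900, 100, 0]) cube([100, 4550, 2600]);
translate([4000, 100, 0]) cube([100, 1250, 2600]);
translate([4000, 2600, 0]) cube([100, 2050, 2600]);


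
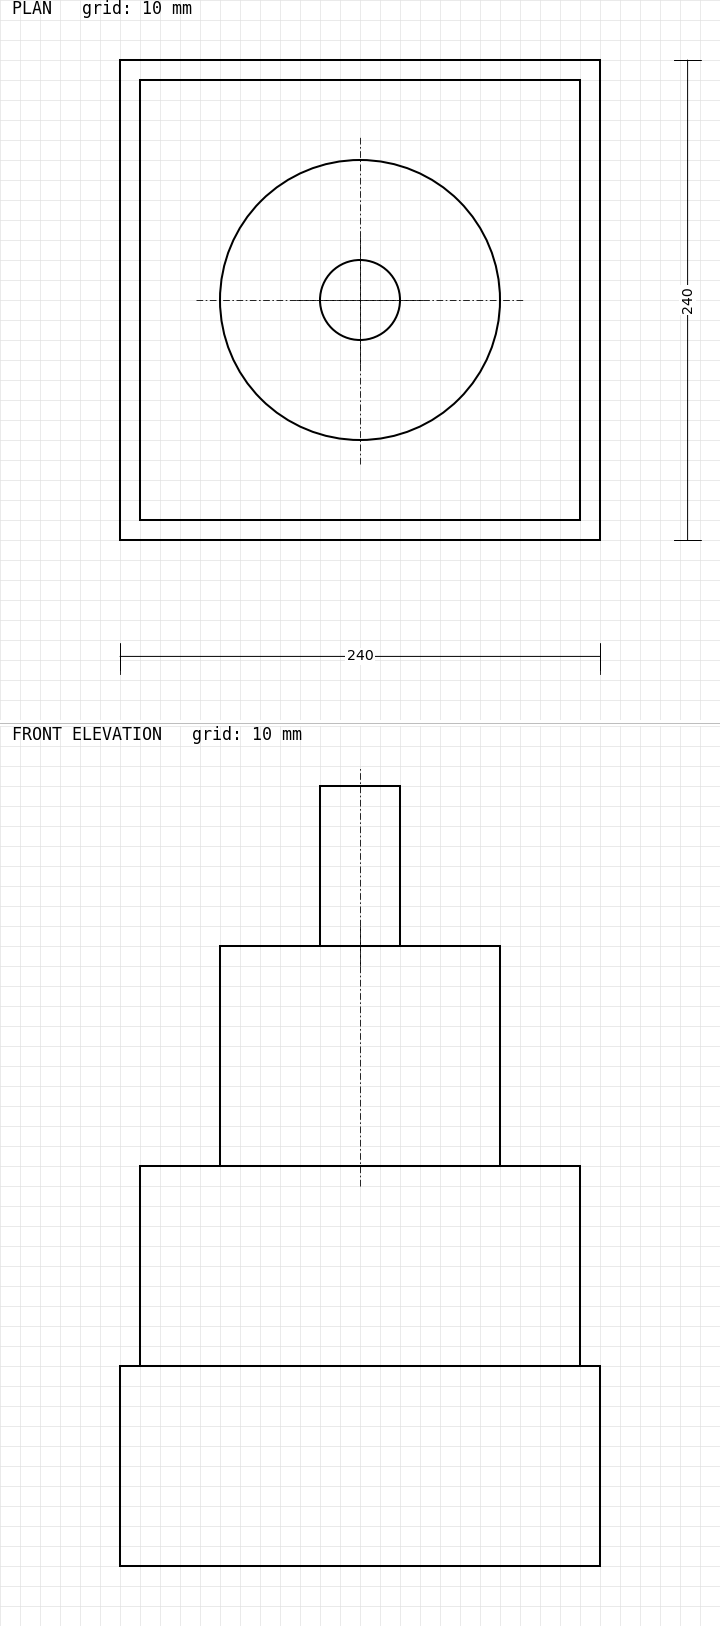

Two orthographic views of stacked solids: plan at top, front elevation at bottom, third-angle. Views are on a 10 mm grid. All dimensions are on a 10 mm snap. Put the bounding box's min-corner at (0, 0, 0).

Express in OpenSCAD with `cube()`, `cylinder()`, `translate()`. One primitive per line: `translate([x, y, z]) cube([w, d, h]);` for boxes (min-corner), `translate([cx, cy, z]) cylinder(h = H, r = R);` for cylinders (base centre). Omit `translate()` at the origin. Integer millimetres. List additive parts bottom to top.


cube([240, 240, 100]);
translate([10, 10, 100]) cube([220, 220, 100]);
translate([120, 120, 200]) cylinder(h = 110, r = 70);
translate([120, 120, 310]) cylinder(h = 80, r = 20);
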